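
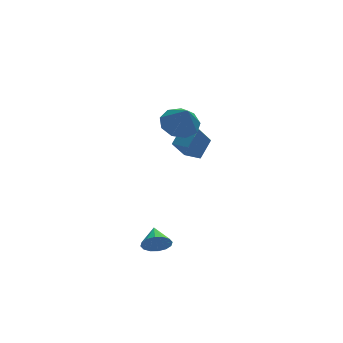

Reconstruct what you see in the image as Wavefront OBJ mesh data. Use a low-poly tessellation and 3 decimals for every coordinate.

v -0.163 -2.954 -2.476
v 0.072 -3.239 -1.857
v -0.077 -1.946 -2.044
v 0.38 -3.179 -2.059
v 0.542 -3.058 -2.372
v 0.515 -2.91 -2.713
v 0.307 -2.774 -2.99
v -0.027 -2.686 -3.13
v -0.398 -2.67 -3.094
v -0.705 -2.73 -2.893
v -0.868 -2.85 -2.579
v -0.841 -2.998 -2.238
v -0.633 -3.134 -1.961
v -0.299 -3.222 -1.821
v 1.614 0.39 3.265
v 2.566 0.4 3.138
v 1.786 -0.45 4.495
v 2.384 0.909 3.511
v 1.841 1.175 3.769
v 1.193 1.074 3.791
v 0.741 0.653 3.566
v 0.698 0.109 3.201
v 1.084 -0.303 2.865
v 1.717 -0.391 2.717
v 2.303 -0.114 2.825
v 2.247 2.331 -0.025
v 1.531 1.765 1.126
v 2.904 3.032 0.727
v 2.187 2.466 1.879
v 2.873 1.674 0.041
v 2.156 1.108 1.193
v 3.529 2.375 0.794
v 2.813 1.809 1.945
f 2 1 4
f 2 4 3
f 4 1 5
f 4 5 3
f 5 1 6
f 5 6 3
f 6 1 7
f 6 7 3
f 7 1 8
f 7 8 3
f 8 1 9
f 8 9 3
f 9 1 10
f 9 10 3
f 10 1 11
f 10 11 3
f 11 1 12
f 11 12 3
f 12 1 13
f 12 13 3
f 13 1 14
f 13 14 3
f 14 1 2
f 14 2 3
f 16 15 18
f 16 18 17
f 18 15 19
f 18 19 17
f 19 15 20
f 19 20 17
f 20 15 21
f 20 21 17
f 21 15 22
f 21 22 17
f 22 15 23
f 22 23 17
f 23 15 24
f 23 24 17
f 24 15 25
f 24 25 17
f 25 15 16
f 25 16 17
f 27 29 26
f 30 27 26
f 26 29 28
f 28 30 26
f 27 33 29
f 31 27 30
f 31 33 27
f 29 33 28
f 32 30 28
f 28 33 32
f 32 31 30
f 33 31 32



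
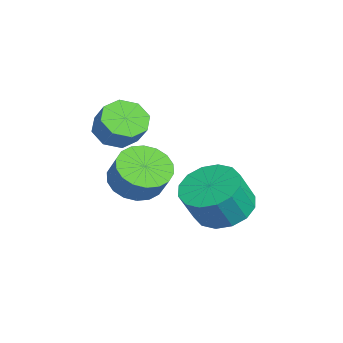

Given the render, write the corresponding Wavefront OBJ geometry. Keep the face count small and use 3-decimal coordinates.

v 0.424 -0.511 -2.641
v 1.178 -0.958 -3.008
v 1.75 -0.716 -2.125
v 0.996 -0.269 -1.759
v 1.226 -0.562 -3.148
v 1.799 -0.32 -2.265
v 1.115 -0.156 -3.188
v 1.688 0.086 -2.305
v 0.867 0.18 -3.119
v 1.44 0.422 -2.236
v 0.532 0.379 -2.956
v 1.105 0.621 -2.073
v 0.175 0.401 -2.731
v 0.748 0.644 -1.848
v -0.133 0.243 -2.488
v 0.44 0.486 -1.605
v -0.33 -0.064 -2.275
v 0.242 0.178 -1.392
v -0.379 -0.46 -2.135
v 0.194 -0.218 -1.252
v -0.268 -0.866 -2.095
v 0.305 -0.624 -1.212
v -0.02 -1.202 -2.164
v 0.553 -0.96 -1.281
v 0.315 -1.401 -2.327
v 0.888 -1.159 -1.444
v 0.672 -1.424 -2.552
v 1.245 -1.181 -1.669
v 0.98 -1.266 -2.795
v 1.553 -1.023 -1.912
v -0.734 -1.004 -0.945
v -0.134 -1.471 -1.277
v 0.495 -1.223 -0.486
v -0.106 -0.756 -0.155
v -0.114 -0.869 -1.48
v 0.514 -0.622 -0.69
v -0.458 -0.347 -1.371
v 0.171 -0.099 -0.58
v -0.964 -0.209 -1.012
v -0.335 0.039 -0.221
v -1.335 -0.537 -0.614
v -0.706 -0.289 0.177
v -1.354 -1.138 -0.41
v -0.726 -0.891 0.38
v -1.011 -1.661 -0.52
v -0.382 -1.413 0.271
v -0.505 -1.799 -0.879
v 0.124 -1.551 -0.088
v -0.085 2.401 -4.385
v 0.949 2.497 -4.681
v 1.359 1.936 -3.432
v 0.325 1.839 -3.135
v 0.826 2.979 -4.424
v 1.237 2.417 -3.175
v 0.46 3.305 -4.157
v 0.87 2.743 -2.908
v -0.053 3.389 -3.951
v 0.357 2.828 -2.701
v -0.574 3.209 -3.861
v -0.164 2.647 -2.611
v -0.965 2.812 -3.911
v -0.554 2.25 -2.662
v -1.119 2.304 -4.088
v -0.709 1.743 -2.839
v -0.997 1.823 -4.345
v -0.586 1.261 -3.096
v -0.63 1.497 -4.612
v -0.22 0.935 -3.363
v -0.117 1.412 -4.819
v 0.293 0.851 -3.569
v 0.404 1.593 -4.909
v 0.814 1.031 -3.659
v 0.794 1.99 -4.858
v 1.205 1.428 -3.609
f 2 1 5
f 2 5 3
f 3 5 6
f 3 6 4
f 5 1 7
f 5 7 6
f 6 7 8
f 6 8 4
f 7 1 9
f 7 9 8
f 8 9 10
f 8 10 4
f 9 1 11
f 9 11 10
f 10 11 12
f 10 12 4
f 11 1 13
f 11 13 12
f 12 13 14
f 12 14 4
f 13 1 15
f 13 15 14
f 14 15 16
f 14 16 4
f 15 1 17
f 15 17 16
f 16 17 18
f 16 18 4
f 17 1 19
f 17 19 18
f 18 19 20
f 18 20 4
f 19 1 21
f 19 21 20
f 20 21 22
f 20 22 4
f 21 1 23
f 21 23 22
f 22 23 24
f 22 24 4
f 23 1 25
f 23 25 24
f 24 25 26
f 24 26 4
f 25 1 27
f 25 27 26
f 26 27 28
f 26 28 4
f 27 1 29
f 27 29 28
f 28 29 30
f 28 30 4
f 29 1 2
f 29 2 30
f 30 2 3
f 30 3 4
f 32 31 35
f 32 35 33
f 33 35 36
f 33 36 34
f 35 31 37
f 35 37 36
f 36 37 38
f 36 38 34
f 37 31 39
f 37 39 38
f 38 39 40
f 38 40 34
f 39 31 41
f 39 41 40
f 40 41 42
f 40 42 34
f 41 31 43
f 41 43 42
f 42 43 44
f 42 44 34
f 43 31 45
f 43 45 44
f 44 45 46
f 44 46 34
f 45 31 47
f 45 47 46
f 46 47 48
f 46 48 34
f 47 31 32
f 47 32 48
f 48 32 33
f 48 33 34
f 50 49 53
f 50 53 51
f 51 53 54
f 51 54 52
f 53 49 55
f 53 55 54
f 54 55 56
f 54 56 52
f 55 49 57
f 55 57 56
f 56 57 58
f 56 58 52
f 57 49 59
f 57 59 58
f 58 59 60
f 58 60 52
f 59 49 61
f 59 61 60
f 60 61 62
f 60 62 52
f 61 49 63
f 61 63 62
f 62 63 64
f 62 64 52
f 63 49 65
f 63 65 64
f 64 65 66
f 64 66 52
f 65 49 67
f 65 67 66
f 66 67 68
f 66 68 52
f 67 49 69
f 67 69 68
f 68 69 70
f 68 70 52
f 69 49 71
f 69 71 70
f 70 71 72
f 70 72 52
f 71 49 73
f 71 73 72
f 72 73 74
f 72 74 52
f 73 49 50
f 73 50 74
f 74 50 51
f 74 51 52



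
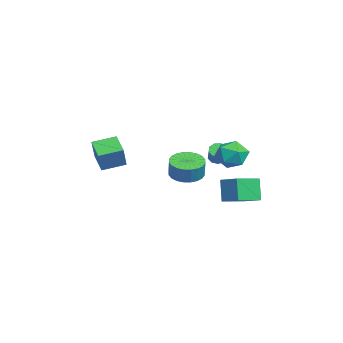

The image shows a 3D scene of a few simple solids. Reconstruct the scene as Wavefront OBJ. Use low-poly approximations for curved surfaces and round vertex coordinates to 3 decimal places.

v -3.098 2.711 0.871
v -2.747 2.731 0.502
v -1.95 2.73 1.26
v -2.302 2.709 1.629
v -2.838 3.054 0.598
v -2.041 3.053 1.356
v -3.051 3.216 0.822
v -2.254 3.215 1.58
v -3.286 3.142 1.068
v -2.489 3.141 1.827
v -3.433 2.866 1.223
v -2.637 2.865 1.981
v -3.424 2.517 1.212
v -2.627 2.516 1.971
v -3.262 2.259 1.042
v -2.466 2.258 1.801
v -3.024 2.212 0.792
v -2.227 2.211 1.55
v -2.82 2.399 0.578
v -2.024 2.398 1.337
v -0.627 -3.552 1.837
v 0.116 -3.698 3.074
v -0.867 -2.318 2.126
v -0.124 -2.464 3.363
v 0.404 -3.216 1.257
v 1.147 -3.362 2.494
v 0.164 -1.982 1.546
v 0.907 -2.128 2.783
v -0.146 1.002 0.791
v 0.692 0.815 0.492
v 1.045 0.83 1.47
v 0.206 1.018 1.769
v 0.694 1.17 0.485
v 1.047 1.185 1.464
v 0.568 1.499 0.525
v 0.921 1.515 1.504
v 0.333 1.753 0.606
v 0.686 1.769 1.584
v 0.026 1.892 0.714
v 0.378 1.908 1.693
v -0.308 1.896 0.835
v 0.044 1.912 1.813
v -0.618 1.764 0.948
v -0.265 1.78 1.927
v -0.855 1.516 1.038
v -0.503 1.532 2.016
v -0.985 1.19 1.09
v -0.632 1.205 2.068
v -0.987 0.835 1.096
v -0.634 0.85 2.075
v -0.861 0.505 1.056
v -0.508 0.521 2.035
v -0.626 0.251 0.976
v -0.273 0.267 1.954
v -0.318 0.112 0.867
v 0.034 0.128 1.846
v 0.016 0.108 0.747
v 0.368 0.124 1.725
v 0.325 0.24 0.633
v 0.678 0.256 1.612
v 0.563 0.488 0.544
v 0.915 0.504 1.522
v 1.073 4.036 2.658
v 1.595 3.642 1.974
v 0.425 2.678 2.946
v 0.947 2.284 2.262
v 1.361 2.586 3.058
v 1.76 3.425 2.88
v 0.26 2.895 2.04
v 0.659 3.734 1.862
v 1.092 2.937 1.592
v 1.773 2.746 2.221
v 0.247 3.574 2.699
v 0.928 3.383 3.328
v 0.247 2.739 -1.014
v -0.303 2.695 0.262
v -0.679 3.943 -1.371
v -1.228 3.899 -0.095
v 1.088 3.501 -0.625
v 0.539 3.457 0.651
v 0.163 4.705 -0.982
v -0.387 4.661 0.294
f 2 1 5
f 2 5 3
f 3 5 6
f 3 6 4
f 5 1 7
f 5 7 6
f 6 7 8
f 6 8 4
f 7 1 9
f 7 9 8
f 8 9 10
f 8 10 4
f 9 1 11
f 9 11 10
f 10 11 12
f 10 12 4
f 11 1 13
f 11 13 12
f 12 13 14
f 12 14 4
f 13 1 15
f 13 15 14
f 14 15 16
f 14 16 4
f 15 1 17
f 15 17 16
f 16 17 18
f 16 18 4
f 17 1 19
f 17 19 18
f 18 19 20
f 18 20 4
f 19 1 2
f 19 2 20
f 20 2 3
f 20 3 4
f 22 24 21
f 25 22 21
f 21 24 23
f 23 25 21
f 22 28 24
f 26 22 25
f 26 28 22
f 24 28 23
f 27 25 23
f 23 28 27
f 27 26 25
f 28 26 27
f 30 29 33
f 30 33 31
f 31 33 34
f 31 34 32
f 33 29 35
f 33 35 34
f 34 35 36
f 34 36 32
f 35 29 37
f 35 37 36
f 36 37 38
f 36 38 32
f 37 29 39
f 37 39 38
f 38 39 40
f 38 40 32
f 39 29 41
f 39 41 40
f 40 41 42
f 40 42 32
f 41 29 43
f 41 43 42
f 42 43 44
f 42 44 32
f 43 29 45
f 43 45 44
f 44 45 46
f 44 46 32
f 45 29 47
f 45 47 46
f 46 47 48
f 46 48 32
f 47 29 49
f 47 49 48
f 48 49 50
f 48 50 32
f 49 29 51
f 49 51 50
f 50 51 52
f 50 52 32
f 51 29 53
f 51 53 52
f 52 53 54
f 52 54 32
f 53 29 55
f 53 55 54
f 54 55 56
f 54 56 32
f 55 29 57
f 55 57 56
f 56 57 58
f 56 58 32
f 57 29 59
f 57 59 58
f 58 59 60
f 58 60 32
f 59 29 61
f 59 61 60
f 60 61 62
f 60 62 32
f 61 29 30
f 61 30 62
f 62 30 31
f 62 31 32
f 63 74 68
f 63 68 64
f 63 64 70
f 63 70 73
f 63 73 74
f 64 68 72
f 68 74 67
f 74 73 65
f 73 70 69
f 70 64 71
f 66 72 67
f 66 67 65
f 66 65 69
f 66 69 71
f 66 71 72
f 67 72 68
f 65 67 74
f 69 65 73
f 71 69 70
f 72 71 64
f 76 78 75
f 79 76 75
f 75 78 77
f 77 79 75
f 76 82 78
f 80 76 79
f 80 82 76
f 78 82 77
f 81 79 77
f 77 82 81
f 81 80 79
f 82 80 81



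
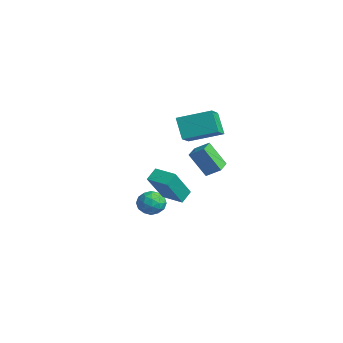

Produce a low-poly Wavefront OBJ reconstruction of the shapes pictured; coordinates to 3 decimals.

v 1.83 -2.162 2.345
v 2.358 -1.603 2.85
v 1.091 -1.473 2.356
v 1.62 -0.915 2.861
v 2.42 -1.505 0.999
v 2.949 -0.947 1.504
v 1.682 -0.817 1.01
v 2.21 -0.258 1.515
v -2.642 -1.74 -2.612
v -1.833 -1.613 -2.749
v -2.447 -3.067 -2.691
v -1.638 -2.94 -2.828
v -1.964 -2.773 -2.083
v -2.085 -1.952 -2.034
v -2.195 -2.728 -3.406
v -2.316 -1.907 -3.357
v -1.557 -2.223 -3.24
v -1.414 -2.251 -2.422
v -2.866 -2.429 -3.018
v -2.723 -2.457 -2.2
v -2.255 -1.56 -2.673
v -2.025 -3.12 -2.767
v -2.217 -3.022 -2.329
v -1.741 -2.947 -2.409
v -2.403 -1.759 -2.253
v -1.927 -1.685 -2.334
v -2.004 -2.367 -1.942
v -2.353 -2.995 -3.106
v -1.877 -2.921 -3.187
v -2.539 -1.733 -3.031
v -2.063 -1.658 -3.111
v -2.276 -2.313 -3.498
v -1.617 -1.844 -3.043
v -1.502 -2.624 -3.089
v -1.83 -2.499 -3.429
v -1.901 -2.017 -3.4
v -1.533 -1.86 -2.562
v -1.418 -2.64 -2.609
v -1.61 -2.542 -2.171
v -1.681 -2.06 -2.142
v -1.37 -2.219 -2.851
v -2.862 -2.04 -2.831
v -2.747 -2.82 -2.878
v -2.599 -2.62 -3.298
v -2.67 -2.138 -3.269
v -2.778 -2.056 -2.351
v -2.663 -2.836 -2.397
v -2.379 -2.663 -2.04
v -2.45 -2.181 -2.011
v -2.91 -2.461 -2.589
v 0.526 -2.963 -0.972
v 1.135 -4.11 0.766
v 0.243 -2.361 -0.476
v 0.852 -3.507 1.262
v 1.648 -2.413 -1.002
v 2.257 -3.559 0.736
v 1.365 -1.81 -0.506
v 1.974 -2.957 1.232
v 1.247 -2.234 3.215
v 0.46 -2.197 4.372
v 0.281 -1.398 2.531
v -0.507 -1.361 3.688
v 2.167 -0.699 3.792
v 1.379 -0.662 4.949
v 1.2 0.137 3.108
v 0.413 0.174 4.265
f 2 4 1
f 5 2 1
f 1 4 3
f 3 5 1
f 2 8 4
f 6 2 5
f 6 8 2
f 4 8 3
f 7 5 3
f 3 8 7
f 7 6 5
f 8 6 7
f 9 46 25
f 46 20 49
f 25 49 14
f 46 49 25
f 9 25 21
f 25 14 26
f 21 26 10
f 25 26 21
f 9 21 30
f 21 10 31
f 30 31 16
f 21 31 30
f 9 30 42
f 30 16 45
f 42 45 19
f 30 45 42
f 9 42 46
f 42 19 50
f 46 50 20
f 42 50 46
f 10 26 37
f 26 14 40
f 37 40 18
f 26 40 37
f 14 49 27
f 49 20 48
f 27 48 13
f 49 48 27
f 20 50 47
f 50 19 43
f 47 43 11
f 50 43 47
f 19 45 44
f 45 16 32
f 44 32 15
f 45 32 44
f 16 31 36
f 31 10 33
f 36 33 17
f 31 33 36
f 12 38 24
f 38 18 39
f 24 39 13
f 38 39 24
f 12 24 22
f 24 13 23
f 22 23 11
f 24 23 22
f 12 22 29
f 22 11 28
f 29 28 15
f 22 28 29
f 12 29 34
f 29 15 35
f 34 35 17
f 29 35 34
f 12 34 38
f 34 17 41
f 38 41 18
f 34 41 38
f 13 39 27
f 39 18 40
f 27 40 14
f 39 40 27
f 11 23 47
f 23 13 48
f 47 48 20
f 23 48 47
f 15 28 44
f 28 11 43
f 44 43 19
f 28 43 44
f 17 35 36
f 35 15 32
f 36 32 16
f 35 32 36
f 18 41 37
f 41 17 33
f 37 33 10
f 41 33 37
f 52 54 51
f 55 52 51
f 51 54 53
f 53 55 51
f 52 58 54
f 56 52 55
f 56 58 52
f 54 58 53
f 57 55 53
f 53 58 57
f 57 56 55
f 58 56 57
f 60 62 59
f 63 60 59
f 59 62 61
f 61 63 59
f 60 66 62
f 64 60 63
f 64 66 60
f 62 66 61
f 65 63 61
f 61 66 65
f 65 64 63
f 66 64 65



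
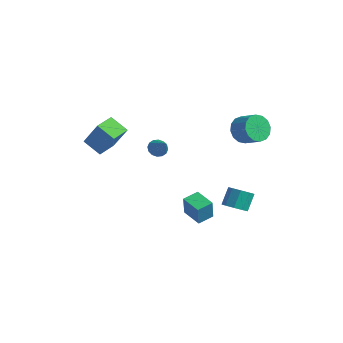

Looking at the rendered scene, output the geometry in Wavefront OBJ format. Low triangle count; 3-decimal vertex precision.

v -0.679 0.511 -4.069
v -0.473 0.216 -2.654
v -0.517 1.551 -3.876
v -0.312 1.256 -2.461
v 0.672 0.344 -4.299
v 0.877 0.049 -2.884
v 0.833 1.384 -4.106
v 1.039 1.089 -2.691
v 1.258 3.362 2.632
v 1.71 3.066 1.826
v 2.855 3.083 2.463
v 2.402 3.378 3.268
v 1.716 3.568 1.802
v 2.861 3.585 2.439
v 1.599 4.014 2
v 2.744 4.031 2.637
v 1.391 4.285 2.368
v 2.535 4.302 3.005
v 1.147 4.309 2.806
v 2.291 4.326 3.443
v 0.932 4.079 3.197
v 2.077 4.096 3.834
v 0.805 3.657 3.437
v 1.95 3.674 4.074
v 0.799 3.155 3.461
v 1.944 3.172 4.098
v 0.916 2.709 3.263
v 2.061 2.726 3.9
v 1.125 2.438 2.895
v 2.269 2.455 3.532
v 1.369 2.414 2.457
v 2.513 2.431 3.094
v 1.583 2.644 2.066
v 2.728 2.661 2.703
v -4.082 1.689 -0.567
v -3.777 1.327 -1.012
v -2.998 1.331 0.467
v -3.645 1.635 -1.044
v -3.629 1.957 -0.949
v -3.735 2.207 -0.751
v -3.934 2.319 -0.503
v -4.173 2.262 -0.273
v -4.387 2.051 -0.121
v -4.519 1.744 -0.089
v -4.535 1.422 -0.185
v -4.429 1.171 -0.383
v -4.23 1.06 -0.63
v -3.991 1.117 -0.861
v 0.788 3.274 -4.306
v 1.557 3.132 -4.059
v 1.361 3.904 -3.007
v 0.592 4.046 -3.254
v 1.542 3.583 -4.393
v 1.347 4.355 -3.34
v 1.175 3.889 -4.686
v 0.98 4.661 -3.633
v 0.627 3.908 -4.801
v 0.431 4.68 -3.748
v 0.153 3.63 -4.685
v -0.042 4.402 -3.632
v -0.023 3.186 -4.392
v -0.218 3.957 -3.339
v 0.18 2.782 -4.059
v -0.016 3.554 -3.006
v 0.667 2.609 -3.842
v 0.472 3.381 -2.789
v 1.211 2.747 -3.842
v 1.015 3.519 -2.789
v -2.431 -4.474 2.41
v -3.518 -4.705 3.104
v -2.656 -3.216 2.477
v -3.744 -3.447 3.17
v -1.356 -4.373 4.13
v -2.444 -4.604 4.823
v -1.582 -3.115 4.196
v -2.669 -3.346 4.89
f 2 4 1
f 5 2 1
f 1 4 3
f 3 5 1
f 2 8 4
f 6 2 5
f 6 8 2
f 4 8 3
f 7 5 3
f 3 8 7
f 7 6 5
f 8 6 7
f 10 9 13
f 10 13 11
f 11 13 14
f 11 14 12
f 13 9 15
f 13 15 14
f 14 15 16
f 14 16 12
f 15 9 17
f 15 17 16
f 16 17 18
f 16 18 12
f 17 9 19
f 17 19 18
f 18 19 20
f 18 20 12
f 19 9 21
f 19 21 20
f 20 21 22
f 20 22 12
f 21 9 23
f 21 23 22
f 22 23 24
f 22 24 12
f 23 9 25
f 23 25 24
f 24 25 26
f 24 26 12
f 25 9 27
f 25 27 26
f 26 27 28
f 26 28 12
f 27 9 29
f 27 29 28
f 28 29 30
f 28 30 12
f 29 9 31
f 29 31 30
f 30 31 32
f 30 32 12
f 31 9 33
f 31 33 32
f 32 33 34
f 32 34 12
f 33 9 10
f 33 10 34
f 34 10 11
f 34 11 12
f 36 35 38
f 36 38 37
f 38 35 39
f 38 39 37
f 39 35 40
f 39 40 37
f 40 35 41
f 40 41 37
f 41 35 42
f 41 42 37
f 42 35 43
f 42 43 37
f 43 35 44
f 43 44 37
f 44 35 45
f 44 45 37
f 45 35 46
f 45 46 37
f 46 35 47
f 46 47 37
f 47 35 48
f 47 48 37
f 48 35 36
f 48 36 37
f 50 49 53
f 50 53 51
f 51 53 54
f 51 54 52
f 53 49 55
f 53 55 54
f 54 55 56
f 54 56 52
f 55 49 57
f 55 57 56
f 56 57 58
f 56 58 52
f 57 49 59
f 57 59 58
f 58 59 60
f 58 60 52
f 59 49 61
f 59 61 60
f 60 61 62
f 60 62 52
f 61 49 63
f 61 63 62
f 62 63 64
f 62 64 52
f 63 49 65
f 63 65 64
f 64 65 66
f 64 66 52
f 65 49 67
f 65 67 66
f 66 67 68
f 66 68 52
f 67 49 50
f 67 50 68
f 68 50 51
f 68 51 52
f 70 72 69
f 73 70 69
f 69 72 71
f 71 73 69
f 70 76 72
f 74 70 73
f 74 76 70
f 72 76 71
f 75 73 71
f 71 76 75
f 75 74 73
f 76 74 75



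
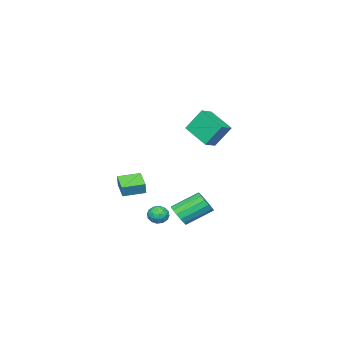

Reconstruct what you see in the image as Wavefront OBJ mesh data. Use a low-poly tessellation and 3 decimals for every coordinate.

v 4 2.789 -2.735
v 4.525 3.323 -2.691
v 3.405 4.345 -1.741
v 2.88 3.811 -1.785
v 4.326 3.404 -3.014
v 3.205 4.427 -2.064
v 4.039 3.321 -3.262
v 2.919 4.344 -2.312
v 3.742 3.095 -3.369
v 2.622 4.118 -2.419
v 3.514 2.787 -3.306
v 2.394 3.81 -2.356
v 3.417 2.479 -3.09
v 2.296 3.502 -2.14
v 3.475 2.255 -2.779
v 2.355 3.277 -1.829
v 3.675 2.173 -2.456
v 2.554 3.196 -1.506
v 3.961 2.256 -2.208
v 2.841 3.279 -1.258
v 4.258 2.482 -2.101
v 3.138 3.505 -1.151
v 4.486 2.79 -2.164
v 3.366 3.813 -1.214
v 4.584 3.098 -2.38
v 3.463 4.121 -1.43
v -1.542 -4.088 -3.564
v -1.289 -3.939 -2.767
v -0.754 -3.12 -3.994
v -0.501 -2.972 -3.196
v -0.499 -5.008 -3.724
v -0.246 -4.86 -2.926
v 0.289 -4.041 -4.153
v 0.542 -3.892 -3.356
v 2.275 0.642 -3.576
v 2.657 1.038 -3.945
v 3.143 0.102 -3.255
v 3.525 0.498 -3.624
v 3.223 0.738 -3.086
v 2.686 1.071 -3.284
v 3.114 0.069 -3.916
v 2.577 0.402 -4.114
v 3.175 0.683 -4.155
v 3.243 1.097 -3.642
v 2.557 0.043 -3.558
v 2.625 0.457 -3.045
v 2.389 0.887 -3.789
v 3.411 0.253 -3.411
v 3.233 0.394 -3.095
v 3.457 0.627 -3.312
v 2.407 0.907 -3.4
v 2.631 1.139 -3.617
v 2.964 0.963 -3.112
v 3.169 0.001 -3.583
v 3.393 0.233 -3.8
v 2.343 0.513 -3.888
v 2.567 0.746 -4.105
v 2.836 0.177 -4.088
v 2.919 0.911 -4.129
v 3.43 0.594 -3.94
v 3.188 0.342 -4.112
v 2.872 0.538 -4.229
v 2.958 1.155 -3.828
v 3.469 0.838 -3.639
v 3.291 0.978 -3.322
v 2.976 1.174 -3.439
v 3.263 0.946 -3.951
v 2.331 0.302 -3.561
v 2.842 -0.015 -3.372
v 2.824 -0.034 -3.761
v 2.509 0.162 -3.878
v 2.37 0.546 -3.26
v 2.881 0.229 -3.071
v 2.928 0.602 -2.971
v 2.612 0.798 -3.088
v 2.537 0.194 -3.249
v -3.959 0.626 1.067
v -4.335 -1.083 1.905
v -3.059 0.59 1.399
v -3.435 -1.118 2.237
v -3.465 -0.182 -0.357
v -3.841 -1.89 0.481
v -2.565 -0.217 -0.025
v -2.941 -1.926 0.813
f 2 1 5
f 2 5 3
f 3 5 6
f 3 6 4
f 5 1 7
f 5 7 6
f 6 7 8
f 6 8 4
f 7 1 9
f 7 9 8
f 8 9 10
f 8 10 4
f 9 1 11
f 9 11 10
f 10 11 12
f 10 12 4
f 11 1 13
f 11 13 12
f 12 13 14
f 12 14 4
f 13 1 15
f 13 15 14
f 14 15 16
f 14 16 4
f 15 1 17
f 15 17 16
f 16 17 18
f 16 18 4
f 17 1 19
f 17 19 18
f 18 19 20
f 18 20 4
f 19 1 21
f 19 21 20
f 20 21 22
f 20 22 4
f 21 1 23
f 21 23 22
f 22 23 24
f 22 24 4
f 23 1 25
f 23 25 24
f 24 25 26
f 24 26 4
f 25 1 2
f 25 2 26
f 26 2 3
f 26 3 4
f 28 30 27
f 31 28 27
f 27 30 29
f 29 31 27
f 28 34 30
f 32 28 31
f 32 34 28
f 30 34 29
f 33 31 29
f 29 34 33
f 33 32 31
f 34 32 33
f 35 72 51
f 72 46 75
f 51 75 40
f 72 75 51
f 35 51 47
f 51 40 52
f 47 52 36
f 51 52 47
f 35 47 56
f 47 36 57
f 56 57 42
f 47 57 56
f 35 56 68
f 56 42 71
f 68 71 45
f 56 71 68
f 35 68 72
f 68 45 76
f 72 76 46
f 68 76 72
f 36 52 63
f 52 40 66
f 63 66 44
f 52 66 63
f 40 75 53
f 75 46 74
f 53 74 39
f 75 74 53
f 46 76 73
f 76 45 69
f 73 69 37
f 76 69 73
f 45 71 70
f 71 42 58
f 70 58 41
f 71 58 70
f 42 57 62
f 57 36 59
f 62 59 43
f 57 59 62
f 38 64 50
f 64 44 65
f 50 65 39
f 64 65 50
f 38 50 48
f 50 39 49
f 48 49 37
f 50 49 48
f 38 48 55
f 48 37 54
f 55 54 41
f 48 54 55
f 38 55 60
f 55 41 61
f 60 61 43
f 55 61 60
f 38 60 64
f 60 43 67
f 64 67 44
f 60 67 64
f 39 65 53
f 65 44 66
f 53 66 40
f 65 66 53
f 37 49 73
f 49 39 74
f 73 74 46
f 49 74 73
f 41 54 70
f 54 37 69
f 70 69 45
f 54 69 70
f 43 61 62
f 61 41 58
f 62 58 42
f 61 58 62
f 44 67 63
f 67 43 59
f 63 59 36
f 67 59 63
f 78 80 77
f 81 78 77
f 77 80 79
f 79 81 77
f 78 84 80
f 82 78 81
f 82 84 78
f 80 84 79
f 83 81 79
f 79 84 83
f 83 82 81
f 84 82 83



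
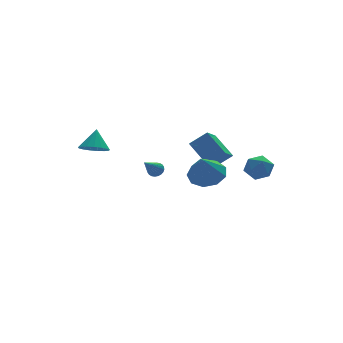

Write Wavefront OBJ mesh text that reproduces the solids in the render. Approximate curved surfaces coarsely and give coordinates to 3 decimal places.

v 0.145 -2.844 2.817
v 0.928 -2.388 3.329
v -0.465 -3.416 4.263
v 0.378 -1.939 3.274
v -0.28 -1.914 3.006
v -0.739 -2.324 2.649
v -0.785 -2.977 2.372
v -0.395 -3.568 2.302
v 0.248 -3.82 2.474
v 0.843 -3.615 2.807
v 1.111 -3.05 3.144
v 2.206 1.608 1.001
v 1.814 3.015 1.983
v 3.046 2.352 0.269
v 2.653 3.759 1.251
v 3.147 1.321 1.789
v 2.754 2.728 2.771
v 3.986 2.065 1.057
v 3.594 3.472 2.039
v 0.166 3.735 -0.003
v 0.472 3.875 0.366
v -0.806 3.045 1.063
v 0.352 4.029 0.356
v 0.204 4.137 0.291
v 0.05 4.185 0.182
v -0.087 4.164 0.044
v -0.185 4.078 -0.101
v -0.229 3.94 -0.231
v -0.214 3.77 -0.327
v -0.14 3.596 -0.373
v -0.02 3.442 -0.363
v 0.128 3.333 -0.298
v 0.282 3.286 -0.189
v 0.419 3.306 -0.051
v 0.517 3.393 0.094
v 0.561 3.531 0.225
v 0.546 3.7 0.32
v -3.791 2.709 2.857
v -3.067 2.284 2.827
v -3.369 3.351 3.943
v -2.996 2.612 2.605
v -3.106 2.962 2.441
v -3.374 3.254 2.373
v -3.737 3.421 2.415
v -4.113 3.425 2.559
v -4.414 3.265 2.771
v -4.574 2.978 3.002
v -4.553 2.629 3.201
v -4.359 2.298 3.321
v -4.034 2.062 3.334
v -3.654 1.973 3.239
v -3.305 2.054 3.056
v 2.712 -1.801 1.998
v 3.428 -1.684 1.532
v 3.432 -2.576 2.908
v 4.148 -2.459 2.442
v 3.8 -1.797 2.872
v 3.355 -1.318 2.309
v 3.505 -2.942 2.131
v 3.06 -2.463 1.568
v 3.918 -2.389 1.614
v 4.1 -1.682 2.072
v 2.76 -2.578 2.368
v 2.942 -1.871 2.826
f 2 1 4
f 2 4 3
f 4 1 5
f 4 5 3
f 5 1 6
f 5 6 3
f 6 1 7
f 6 7 3
f 7 1 8
f 7 8 3
f 8 1 9
f 8 9 3
f 9 1 10
f 9 10 3
f 10 1 11
f 10 11 3
f 11 1 2
f 11 2 3
f 13 15 12
f 16 13 12
f 12 15 14
f 14 16 12
f 13 19 15
f 17 13 16
f 17 19 13
f 15 19 14
f 18 16 14
f 14 19 18
f 18 17 16
f 19 17 18
f 21 20 23
f 21 23 22
f 23 20 24
f 23 24 22
f 24 20 25
f 24 25 22
f 25 20 26
f 25 26 22
f 26 20 27
f 26 27 22
f 27 20 28
f 27 28 22
f 28 20 29
f 28 29 22
f 29 20 30
f 29 30 22
f 30 20 31
f 30 31 22
f 31 20 32
f 31 32 22
f 32 20 33
f 32 33 22
f 33 20 34
f 33 34 22
f 34 20 35
f 34 35 22
f 35 20 36
f 35 36 22
f 36 20 37
f 36 37 22
f 37 20 21
f 37 21 22
f 39 38 41
f 39 41 40
f 41 38 42
f 41 42 40
f 42 38 43
f 42 43 40
f 43 38 44
f 43 44 40
f 44 38 45
f 44 45 40
f 45 38 46
f 45 46 40
f 46 38 47
f 46 47 40
f 47 38 48
f 47 48 40
f 48 38 49
f 48 49 40
f 49 38 50
f 49 50 40
f 50 38 51
f 50 51 40
f 51 38 52
f 51 52 40
f 52 38 39
f 52 39 40
f 53 64 58
f 53 58 54
f 53 54 60
f 53 60 63
f 53 63 64
f 54 58 62
f 58 64 57
f 64 63 55
f 63 60 59
f 60 54 61
f 56 62 57
f 56 57 55
f 56 55 59
f 56 59 61
f 56 61 62
f 57 62 58
f 55 57 64
f 59 55 63
f 61 59 60
f 62 61 54



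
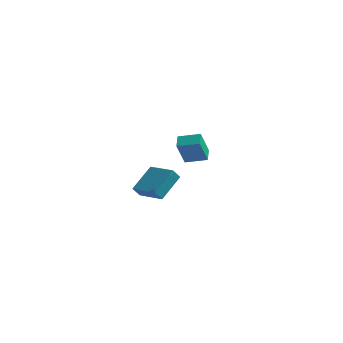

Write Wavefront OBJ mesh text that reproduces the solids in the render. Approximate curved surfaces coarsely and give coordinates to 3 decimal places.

v -1.481 3.659 -3.898
v -1.712 2.834 -2.168
v -1.778 4.601 -3.488
v -2.009 3.776 -1.758
v -0.051 3.964 -3.562
v -0.282 3.139 -1.832
v -0.348 4.906 -3.152
v -0.579 4.081 -1.422
v -1.509 -4.56 -2.619
v -1.039 -2.93 -1.416
v -1.224 -4.152 -3.283
v -0.753 -2.522 -2.08
v 0.213 -5.278 -2.32
v 0.684 -3.648 -1.117
v 0.499 -4.87 -2.984
v 0.969 -3.24 -1.781
f 2 4 1
f 5 2 1
f 1 4 3
f 3 5 1
f 2 8 4
f 6 2 5
f 6 8 2
f 4 8 3
f 7 5 3
f 3 8 7
f 7 6 5
f 8 6 7
f 10 12 9
f 13 10 9
f 9 12 11
f 11 13 9
f 10 16 12
f 14 10 13
f 14 16 10
f 12 16 11
f 15 13 11
f 11 16 15
f 15 14 13
f 16 14 15



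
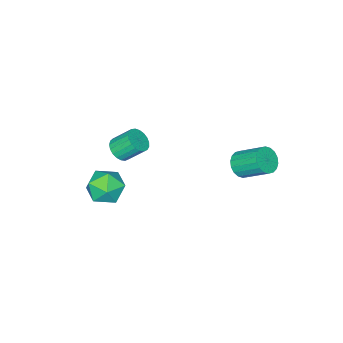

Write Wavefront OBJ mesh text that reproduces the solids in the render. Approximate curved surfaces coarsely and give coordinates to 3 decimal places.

v 2.034 0.399 0.302
v 2.295 0.845 1.132
v 3.165 -0.685 0.528
v 3.426 -0.239 1.358
v 2.568 -0.705 1.302
v 1.869 -0.035 1.163
v 3.591 0.195 0.497
v 2.892 0.865 0.358
v 3.258 0.719 1.253
v 2.626 0.163 1.75
v 2.834 -0.003 -0.09
v 2.202 -0.559 0.407
v -2.675 3.049 0.596
v -2.024 3.019 0.852
v -2.335 4.221 1.781
v -2.985 4.251 1.524
v -1.994 3.214 0.61
v -2.305 4.415 1.539
v -2.1 3.376 0.366
v -2.41 4.577 1.295
v -2.319 3.473 0.167
v -2.629 4.674 1.096
v -2.608 3.486 0.053
v -2.919 4.688 0.982
v -2.911 3.413 0.046
v -3.222 4.614 0.975
v -3.167 3.268 0.148
v -3.478 4.469 1.077
v -3.325 3.079 0.339
v -3.636 4.281 1.268
v -3.355 2.885 0.581
v -3.666 4.086 1.51
v -3.25 2.723 0.825
v -3.56 3.924 1.754
v -3.031 2.626 1.024
v -3.341 3.827 1.953
v -2.741 2.612 1.138
v -3.052 3.814 2.067
v -2.438 2.686 1.145
v -2.749 3.887 2.074
v -2.182 2.831 1.043
v -2.493 4.032 1.972
v 0.834 -0.963 1.422
v 1.235 -0.494 1.251
v 0.767 0.211 2.088
v 0.366 -0.257 2.258
v 1.025 -0.447 1.094
v 0.557 0.258 1.931
v 0.782 -0.489 0.994
v 0.314 0.216 1.831
v 0.548 -0.613 0.968
v 0.08 0.092 1.805
v 0.364 -0.798 1.02
v -0.104 -0.093 1.857
v 0.26 -1.011 1.142
v -0.207 -0.306 1.978
v 0.256 -1.215 1.312
v -0.211 -0.51 2.149
v 0.352 -1.376 1.501
v -0.116 -0.671 2.338
v 0.531 -1.466 1.676
v 0.063 -0.761 2.513
v 0.763 -1.468 1.808
v 0.295 -0.763 2.644
v 1.006 -1.383 1.872
v 0.539 -0.678 2.709
v 1.22 -1.225 1.859
v 0.753 -0.52 2.696
v 1.367 -1.022 1.77
v 0.9 -0.317 2.607
v 1.422 -0.809 1.621
v 0.955 -0.104 2.458
v 1.375 -0.622 1.437
v 0.908 0.083 2.274
f 1 12 6
f 1 6 2
f 1 2 8
f 1 8 11
f 1 11 12
f 2 6 10
f 6 12 5
f 12 11 3
f 11 8 7
f 8 2 9
f 4 10 5
f 4 5 3
f 4 3 7
f 4 7 9
f 4 9 10
f 5 10 6
f 3 5 12
f 7 3 11
f 9 7 8
f 10 9 2
f 14 13 17
f 14 17 15
f 15 17 18
f 15 18 16
f 17 13 19
f 17 19 18
f 18 19 20
f 18 20 16
f 19 13 21
f 19 21 20
f 20 21 22
f 20 22 16
f 21 13 23
f 21 23 22
f 22 23 24
f 22 24 16
f 23 13 25
f 23 25 24
f 24 25 26
f 24 26 16
f 25 13 27
f 25 27 26
f 26 27 28
f 26 28 16
f 27 13 29
f 27 29 28
f 28 29 30
f 28 30 16
f 29 13 31
f 29 31 30
f 30 31 32
f 30 32 16
f 31 13 33
f 31 33 32
f 32 33 34
f 32 34 16
f 33 13 35
f 33 35 34
f 34 35 36
f 34 36 16
f 35 13 37
f 35 37 36
f 36 37 38
f 36 38 16
f 37 13 39
f 37 39 38
f 38 39 40
f 38 40 16
f 39 13 41
f 39 41 40
f 40 41 42
f 40 42 16
f 41 13 14
f 41 14 42
f 42 14 15
f 42 15 16
f 44 43 47
f 44 47 45
f 45 47 48
f 45 48 46
f 47 43 49
f 47 49 48
f 48 49 50
f 48 50 46
f 49 43 51
f 49 51 50
f 50 51 52
f 50 52 46
f 51 43 53
f 51 53 52
f 52 53 54
f 52 54 46
f 53 43 55
f 53 55 54
f 54 55 56
f 54 56 46
f 55 43 57
f 55 57 56
f 56 57 58
f 56 58 46
f 57 43 59
f 57 59 58
f 58 59 60
f 58 60 46
f 59 43 61
f 59 61 60
f 60 61 62
f 60 62 46
f 61 43 63
f 61 63 62
f 62 63 64
f 62 64 46
f 63 43 65
f 63 65 64
f 64 65 66
f 64 66 46
f 65 43 67
f 65 67 66
f 66 67 68
f 66 68 46
f 67 43 69
f 67 69 68
f 68 69 70
f 68 70 46
f 69 43 71
f 69 71 70
f 70 71 72
f 70 72 46
f 71 43 73
f 71 73 72
f 72 73 74
f 72 74 46
f 73 43 44
f 73 44 74
f 74 44 45
f 74 45 46



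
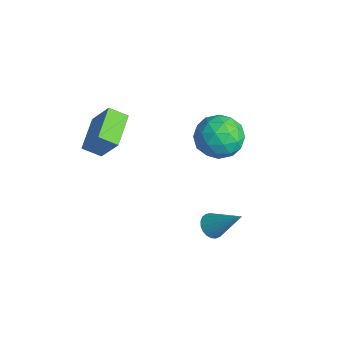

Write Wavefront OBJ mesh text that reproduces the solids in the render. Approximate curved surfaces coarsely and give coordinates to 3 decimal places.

v 3.372 0.029 -0.943
v 3.649 0.429 -1.404
v 4.508 0.911 0.503
v 3.429 0.579 -1.323
v 3.199 0.634 -1.175
v 2.999 0.584 -0.988
v 2.863 0.439 -0.793
v 2.815 0.222 -0.624
v 2.864 -0.027 -0.51
v 3 -0.267 -0.471
v 3.201 -0.456 -0.514
v 3.431 -0.56 -0.631
v 3.651 -0.563 -0.802
v 3.822 -0.463 -0.997
v 3.916 -0.279 -1.184
v 3.916 -0.04 -1.328
v 3.821 0.21 -1.406
v -2.577 -2.203 1.936
v -3.02 -2.974 2.455
v -1.693 -1.735 3.384
v -2.136 -2.507 3.903
v -1.204 -3.313 1.457
v -1.647 -4.085 1.976
v -0.32 -2.846 2.905
v -0.763 -3.617 3.424
v 0.124 2.81 1.296
v 1.225 2.488 1.793
v -0.765 1.272 2.267
v 0.336 0.95 2.764
v -0.225 2.009 3.122
v 0.324 2.96 2.522
v 0.136 0.8 1.538
v 0.685 1.751 0.938
v 1.233 1.245 1.943
v 1.01 1.992 2.922
v -0.55 1.768 1.138
v -0.773 2.515 2.117
v 0.753 2.784 1.459
v -0.293 0.976 2.601
v -0.623 1.599 2.811
v 0.025 1.409 3.103
v 0.223 3.061 1.887
v 0.87 2.872 2.18
v 0.018 2.59 2.961
v -0.41 0.888 1.88
v 0.237 0.699 2.173
v 0.435 2.351 0.957
v 1.083 2.161 1.249
v 0.442 1.17 1.099
v 1.405 1.864 1.84
v 0.882 0.96 2.411
v 0.764 0.872 1.69
v 1.087 1.431 1.337
v 1.273 2.303 2.415
v 0.751 1.399 2.986
v 0.421 2.022 3.196
v 0.744 2.581 2.843
v 1.278 1.573 2.503
v -0.291 2.361 1.074
v -0.813 1.457 1.645
v -0.284 1.179 1.217
v 0.039 1.738 0.864
v -0.422 2.8 1.649
v -0.945 1.896 2.22
v -0.627 2.329 2.723
v -0.304 2.888 2.37
v -0.818 2.187 1.557
f 2 1 4
f 2 4 3
f 4 1 5
f 4 5 3
f 5 1 6
f 5 6 3
f 6 1 7
f 6 7 3
f 7 1 8
f 7 8 3
f 8 1 9
f 8 9 3
f 9 1 10
f 9 10 3
f 10 1 11
f 10 11 3
f 11 1 12
f 11 12 3
f 12 1 13
f 12 13 3
f 13 1 14
f 13 14 3
f 14 1 15
f 14 15 3
f 15 1 16
f 15 16 3
f 16 1 17
f 16 17 3
f 17 1 2
f 17 2 3
f 19 21 18
f 22 19 18
f 18 21 20
f 20 22 18
f 19 25 21
f 23 19 22
f 23 25 19
f 21 25 20
f 24 22 20
f 20 25 24
f 24 23 22
f 25 23 24
f 26 63 42
f 63 37 66
f 42 66 31
f 63 66 42
f 26 42 38
f 42 31 43
f 38 43 27
f 42 43 38
f 26 38 47
f 38 27 48
f 47 48 33
f 38 48 47
f 26 47 59
f 47 33 62
f 59 62 36
f 47 62 59
f 26 59 63
f 59 36 67
f 63 67 37
f 59 67 63
f 27 43 54
f 43 31 57
f 54 57 35
f 43 57 54
f 31 66 44
f 66 37 65
f 44 65 30
f 66 65 44
f 37 67 64
f 67 36 60
f 64 60 28
f 67 60 64
f 36 62 61
f 62 33 49
f 61 49 32
f 62 49 61
f 33 48 53
f 48 27 50
f 53 50 34
f 48 50 53
f 29 55 41
f 55 35 56
f 41 56 30
f 55 56 41
f 29 41 39
f 41 30 40
f 39 40 28
f 41 40 39
f 29 39 46
f 39 28 45
f 46 45 32
f 39 45 46
f 29 46 51
f 46 32 52
f 51 52 34
f 46 52 51
f 29 51 55
f 51 34 58
f 55 58 35
f 51 58 55
f 30 56 44
f 56 35 57
f 44 57 31
f 56 57 44
f 28 40 64
f 40 30 65
f 64 65 37
f 40 65 64
f 32 45 61
f 45 28 60
f 61 60 36
f 45 60 61
f 34 52 53
f 52 32 49
f 53 49 33
f 52 49 53
f 35 58 54
f 58 34 50
f 54 50 27
f 58 50 54



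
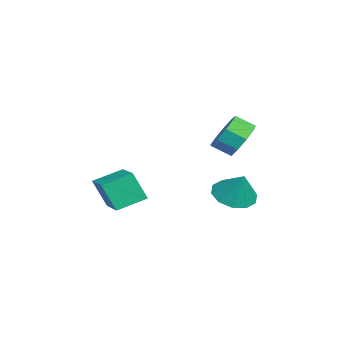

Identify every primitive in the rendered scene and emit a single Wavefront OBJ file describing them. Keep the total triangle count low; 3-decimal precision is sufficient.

v 0.723 2.547 -1.632
v 1.508 1.828 -1.811
v 1.397 2.953 -0.308
v 1.694 2.408 -2.084
v 1.509 3.042 -2.184
v 1.024 3.486 -2.073
v 0.424 3.572 -1.793
v -0.062 3.267 -1.452
v -0.248 2.687 -1.18
v -0.063 2.053 -1.08
v 0.422 1.608 -1.191
v 1.022 1.522 -1.47
v 2.503 -3.023 -1.609
v 2.291 -3.654 -0.221
v 2.088 -1.707 -1.075
v 1.875 -2.338 0.314
v 4.565 -2.582 -1.094
v 4.352 -3.213 0.295
v 4.149 -1.266 -0.559
v 3.937 -1.897 0.829
v 1.715 2.856 1.906
v 2.643 2.955 2.318
v 2.493 2.083 2.865
v 1.565 1.984 2.454
v 2.171 3.284 2.712
v 2.021 2.412 3.26
v 1.486 3.412 2.73
v 1.336 2.541 3.277
v 0.907 3.281 2.362
v 0.758 2.409 2.909
v 0.707 2.95 1.781
v 0.557 2.079 2.328
v 0.978 2.576 1.259
v 0.829 1.704 1.806
v 1.594 2.332 1.039
v 1.444 1.46 1.587
v 2.267 2.333 1.226
v 2.117 1.462 1.773
v 2.681 2.579 1.731
v 2.531 1.708 2.278
f 2 1 4
f 2 4 3
f 4 1 5
f 4 5 3
f 5 1 6
f 5 6 3
f 6 1 7
f 6 7 3
f 7 1 8
f 7 8 3
f 8 1 9
f 8 9 3
f 9 1 10
f 9 10 3
f 10 1 11
f 10 11 3
f 11 1 12
f 11 12 3
f 12 1 2
f 12 2 3
f 14 16 13
f 17 14 13
f 13 16 15
f 15 17 13
f 14 20 16
f 18 14 17
f 18 20 14
f 16 20 15
f 19 17 15
f 15 20 19
f 19 18 17
f 20 18 19
f 22 21 25
f 22 25 23
f 23 25 26
f 23 26 24
f 25 21 27
f 25 27 26
f 26 27 28
f 26 28 24
f 27 21 29
f 27 29 28
f 28 29 30
f 28 30 24
f 29 21 31
f 29 31 30
f 30 31 32
f 30 32 24
f 31 21 33
f 31 33 32
f 32 33 34
f 32 34 24
f 33 21 35
f 33 35 34
f 34 35 36
f 34 36 24
f 35 21 37
f 35 37 36
f 36 37 38
f 36 38 24
f 37 21 39
f 37 39 38
f 38 39 40
f 38 40 24
f 39 21 22
f 39 22 40
f 40 22 23
f 40 23 24



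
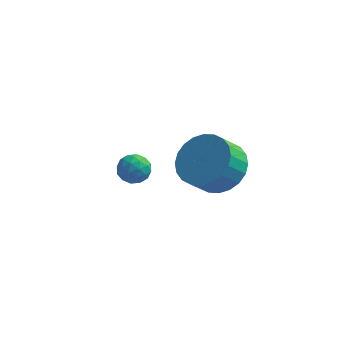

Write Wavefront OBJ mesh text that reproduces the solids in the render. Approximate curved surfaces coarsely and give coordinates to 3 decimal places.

v 2.36 0.171 0.355
v 2.883 0.74 1.08
v 2.464 0.117 1.871
v 1.94 -0.451 1.145
v 2.527 0.949 1.056
v 2.107 0.326 1.846
v 2.145 1.039 0.925
v 1.726 0.416 1.715
v 1.796 0.997 0.707
v 1.377 0.375 1.497
v 1.533 0.83 0.435
v 1.114 0.207 1.225
v 1.395 0.562 0.151
v 0.976 -0.061 0.942
v 1.405 0.235 -0.102
v 0.986 -0.388 0.689
v 1.56 -0.102 -0.285
v 1.141 -0.725 0.505
v 1.836 -0.397 -0.371
v 1.417 -1.02 0.42
v 2.193 -0.606 -0.346
v 1.773 -1.229 0.444
v 2.574 -0.696 -0.215
v 2.155 -1.319 0.575
v 2.923 -0.655 0.003
v 2.504 -1.277 0.793
v 3.186 -0.487 0.275
v 2.767 -1.11 1.065
v 3.324 -0.219 0.558
v 2.905 -0.842 1.349
v 3.314 0.108 0.811
v 2.895 -0.515 1.602
v 3.159 0.445 0.995
v 2.74 -0.178 1.785
v -1.437 3.928 -2.875
v -1.07 3.437 -3.153
v -2.35 3.423 -3.187
v -1.983 2.932 -3.465
v -2.001 3 -2.796
v -1.437 3.313 -2.603
v -1.983 3.547 -3.737
v -1.419 3.86 -3.544
v -1.407 3.202 -3.686
v -1.419 2.864 -3.104
v -2.001 3.996 -3.236
v -2.013 3.658 -2.654
v -1.174 3.727 -2.987
v -2.246 3.133 -3.353
v -2.257 3.173 -2.96
v -2.042 2.885 -3.123
v -1.389 3.654 -2.663
v -1.174 3.365 -2.827
v -1.721 3.108 -2.617
v -2.246 3.495 -3.513
v -2.031 3.206 -3.677
v -1.378 3.975 -3.217
v -1.163 3.687 -3.38
v -1.699 3.752 -3.723
v -1.156 3.3 -3.463
v -1.693 3.003 -3.647
v -1.692 3.365 -3.806
v -1.361 3.549 -3.693
v -1.163 3.101 -3.121
v -1.699 2.804 -3.305
v -1.71 2.845 -2.911
v -1.379 3.028 -2.798
v -1.361 2.963 -3.434
v -1.721 4.056 -3.035
v -2.257 3.759 -3.219
v -2.041 3.832 -3.542
v -1.71 4.015 -3.429
v -1.727 3.857 -2.693
v -2.264 3.56 -2.877
v -2.059 3.311 -2.647
v -1.728 3.495 -2.534
v -2.059 3.897 -2.906
f 2 1 5
f 2 5 3
f 3 5 6
f 3 6 4
f 5 1 7
f 5 7 6
f 6 7 8
f 6 8 4
f 7 1 9
f 7 9 8
f 8 9 10
f 8 10 4
f 9 1 11
f 9 11 10
f 10 11 12
f 10 12 4
f 11 1 13
f 11 13 12
f 12 13 14
f 12 14 4
f 13 1 15
f 13 15 14
f 14 15 16
f 14 16 4
f 15 1 17
f 15 17 16
f 16 17 18
f 16 18 4
f 17 1 19
f 17 19 18
f 18 19 20
f 18 20 4
f 19 1 21
f 19 21 20
f 20 21 22
f 20 22 4
f 21 1 23
f 21 23 22
f 22 23 24
f 22 24 4
f 23 1 25
f 23 25 24
f 24 25 26
f 24 26 4
f 25 1 27
f 25 27 26
f 26 27 28
f 26 28 4
f 27 1 29
f 27 29 28
f 28 29 30
f 28 30 4
f 29 1 31
f 29 31 30
f 30 31 32
f 30 32 4
f 31 1 33
f 31 33 32
f 32 33 34
f 32 34 4
f 33 1 2
f 33 2 34
f 34 2 3
f 34 3 4
f 35 72 51
f 72 46 75
f 51 75 40
f 72 75 51
f 35 51 47
f 51 40 52
f 47 52 36
f 51 52 47
f 35 47 56
f 47 36 57
f 56 57 42
f 47 57 56
f 35 56 68
f 56 42 71
f 68 71 45
f 56 71 68
f 35 68 72
f 68 45 76
f 72 76 46
f 68 76 72
f 36 52 63
f 52 40 66
f 63 66 44
f 52 66 63
f 40 75 53
f 75 46 74
f 53 74 39
f 75 74 53
f 46 76 73
f 76 45 69
f 73 69 37
f 76 69 73
f 45 71 70
f 71 42 58
f 70 58 41
f 71 58 70
f 42 57 62
f 57 36 59
f 62 59 43
f 57 59 62
f 38 64 50
f 64 44 65
f 50 65 39
f 64 65 50
f 38 50 48
f 50 39 49
f 48 49 37
f 50 49 48
f 38 48 55
f 48 37 54
f 55 54 41
f 48 54 55
f 38 55 60
f 55 41 61
f 60 61 43
f 55 61 60
f 38 60 64
f 60 43 67
f 64 67 44
f 60 67 64
f 39 65 53
f 65 44 66
f 53 66 40
f 65 66 53
f 37 49 73
f 49 39 74
f 73 74 46
f 49 74 73
f 41 54 70
f 54 37 69
f 70 69 45
f 54 69 70
f 43 61 62
f 61 41 58
f 62 58 42
f 61 58 62
f 44 67 63
f 67 43 59
f 63 59 36
f 67 59 63



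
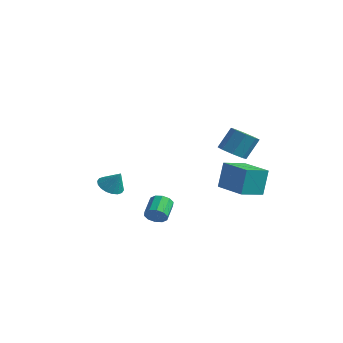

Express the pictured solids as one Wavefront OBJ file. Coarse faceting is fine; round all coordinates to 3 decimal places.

v 2.706 3.347 2.248
v 3.361 3.798 1.848
v 3.589 4.624 3.152
v 2.934 4.173 3.552
v 2.753 4.094 1.767
v 2.981 4.92 3.071
v 2.118 3.953 1.967
v 2.345 4.779 3.271
v 1.827 3.457 2.332
v 2.055 4.282 3.636
v 2.051 2.896 2.648
v 2.279 3.722 3.952
v 2.659 2.6 2.729
v 2.887 3.426 4.033
v 3.295 2.741 2.529
v 3.522 3.567 3.833
v 3.585 3.238 2.164
v 3.813 4.063 3.468
v 0.859 -0.775 -1.872
v 1.405 -0.716 -1.455
v 0.847 0.315 -0.87
v 0.301 0.255 -1.288
v 1.479 -0.48 -1.802
v 0.92 0.551 -1.217
v 1.315 -0.356 -2.176
v 0.757 0.675 -1.591
v 0.978 -0.393 -2.434
v 0.419 0.638 -1.85
v 0.595 -0.575 -2.477
v 0.037 0.455 -1.893
v 0.313 -0.835 -2.29
v -0.245 0.196 -1.705
v 0.24 -1.071 -1.943
v -0.319 -0.04 -1.358
v 0.403 -1.195 -1.569
v -0.155 -0.164 -0.984
v 0.741 -1.158 -1.31
v 0.182 -0.127 -0.726
v 1.123 -0.975 -1.267
v 0.565 0.055 -0.683
v -4.11 0.574 -1.509
v -3.609 1.139 -1.9
v -3.43 0.746 -0.391
v -3.889 1.354 -1.764
v -4.212 1.415 -1.577
v -4.515 1.309 -1.377
v -4.738 1.057 -1.203
v -4.836 0.71 -1.089
v -4.79 0.336 -1.059
v -4.61 0.009 -1.118
v -4.33 -0.207 -1.255
v -4.007 -0.267 -1.442
v -3.704 -0.162 -1.642
v -3.481 0.09 -1.816
v -3.383 0.437 -1.929
v -3.429 0.811 -1.959
v 2.186 2.793 -0.334
v 2.14 3.274 1.348
v 2.477 4.269 -0.748
v 2.432 4.749 0.935
v 4.248 2.431 -0.175
v 4.203 2.911 1.508
v 4.54 3.906 -0.588
v 4.494 4.387 1.094
f 2 1 5
f 2 5 3
f 3 5 6
f 3 6 4
f 5 1 7
f 5 7 6
f 6 7 8
f 6 8 4
f 7 1 9
f 7 9 8
f 8 9 10
f 8 10 4
f 9 1 11
f 9 11 10
f 10 11 12
f 10 12 4
f 11 1 13
f 11 13 12
f 12 13 14
f 12 14 4
f 13 1 15
f 13 15 14
f 14 15 16
f 14 16 4
f 15 1 17
f 15 17 16
f 16 17 18
f 16 18 4
f 17 1 2
f 17 2 18
f 18 2 3
f 18 3 4
f 20 19 23
f 20 23 21
f 21 23 24
f 21 24 22
f 23 19 25
f 23 25 24
f 24 25 26
f 24 26 22
f 25 19 27
f 25 27 26
f 26 27 28
f 26 28 22
f 27 19 29
f 27 29 28
f 28 29 30
f 28 30 22
f 29 19 31
f 29 31 30
f 30 31 32
f 30 32 22
f 31 19 33
f 31 33 32
f 32 33 34
f 32 34 22
f 33 19 35
f 33 35 34
f 34 35 36
f 34 36 22
f 35 19 37
f 35 37 36
f 36 37 38
f 36 38 22
f 37 19 39
f 37 39 38
f 38 39 40
f 38 40 22
f 39 19 20
f 39 20 40
f 40 20 21
f 40 21 22
f 42 41 44
f 42 44 43
f 44 41 45
f 44 45 43
f 45 41 46
f 45 46 43
f 46 41 47
f 46 47 43
f 47 41 48
f 47 48 43
f 48 41 49
f 48 49 43
f 49 41 50
f 49 50 43
f 50 41 51
f 50 51 43
f 51 41 52
f 51 52 43
f 52 41 53
f 52 53 43
f 53 41 54
f 53 54 43
f 54 41 55
f 54 55 43
f 55 41 56
f 55 56 43
f 56 41 42
f 56 42 43
f 58 60 57
f 61 58 57
f 57 60 59
f 59 61 57
f 58 64 60
f 62 58 61
f 62 64 58
f 60 64 59
f 63 61 59
f 59 64 63
f 63 62 61
f 64 62 63



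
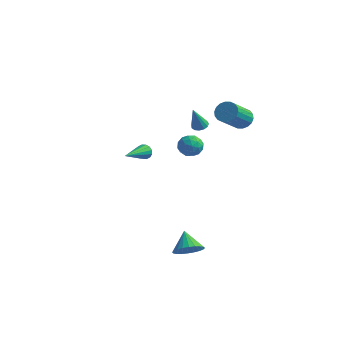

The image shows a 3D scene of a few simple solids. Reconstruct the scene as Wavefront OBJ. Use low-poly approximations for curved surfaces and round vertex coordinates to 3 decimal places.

v 1.343 1.201 2.159
v 2.067 1.066 1.944
v 1.013 0.074 1.756
v 1.737 -0.061 1.541
v 1.561 -0.015 2.286
v 1.765 0.682 2.535
v 1.315 0.458 1.165
v 1.519 1.155 1.414
v 2.05 0.607 1.329
v 2.202 0.315 2.022
v 0.878 0.825 1.678
v 1.03 0.533 2.371
v 1.734 1.233 2.087
v 1.346 -0.093 1.613
v 1.243 -0.066 2.051
v 1.668 -0.145 1.925
v 1.556 1.007 2.435
v 1.982 0.927 2.308
v 1.685 0.292 2.509
v 1.098 0.213 1.392
v 1.524 0.133 1.265
v 1.412 1.285 1.775
v 1.837 1.206 1.649
v 1.395 0.848 1.191
v 2.149 0.884 1.599
v 1.956 0.221 1.362
v 1.707 0.526 1.141
v 1.827 0.936 1.287
v 2.239 0.712 2.006
v 2.045 0.049 1.769
v 1.942 0.076 2.208
v 2.061 0.486 2.354
v 2.229 0.442 1.645
v 1.035 1.091 1.931
v 0.841 0.428 1.694
v 1.019 0.654 1.346
v 1.138 1.064 1.492
v 1.124 0.919 2.338
v 0.931 0.256 2.101
v 1.253 0.204 2.413
v 1.373 0.614 2.559
v 0.851 0.698 2.055
v 1.354 1.867 2.791
v 1.853 1.866 2.828
v 1.246 1.293 4.249
v 1.767 2.118 2.921
v 1.55 2.29 2.973
v 1.271 2.328 2.967
v 1.019 2.22 2.906
v 0.872 2 2.808
v 0.879 1.738 2.705
v 1.037 1.517 2.63
v 1.295 1.407 2.606
v 1.572 1.443 2.641
v 1.78 1.615 2.723
v 3.398 -2.616 -4.14
v 3.898 -1.9 -4.312
v 2.682 -1.904 -3.26
v 3.646 -1.864 -4.547
v 3.355 -1.942 -4.72
v 3.071 -2.123 -4.805
v 2.837 -2.379 -4.789
v 2.688 -2.671 -4.674
v 2.648 -2.955 -4.478
v 2.721 -3.187 -4.23
v 2.898 -3.332 -3.969
v 3.151 -3.368 -3.734
v 3.442 -3.29 -3.56
v 3.726 -3.109 -3.475
v 3.96 -2.853 -3.492
v 4.109 -2.561 -3.607
v 4.149 -2.277 -3.803
v 4.075 -2.045 -4.051
v 2.712 4.095 2.644
v 3.426 3.975 2.556
v 3.323 2.444 3.808
v 2.608 2.565 3.896
v 3.418 4.181 2.807
v 3.315 2.651 4.059
v 3.27 4.37 3.026
v 3.167 2.84 4.278
v 3.011 4.504 3.169
v 2.908 2.974 4.421
v 2.693 4.558 3.208
v 2.59 3.028 4.46
v 2.379 4.52 3.135
v 2.276 2.99 4.388
v 2.131 4.398 2.966
v 2.027 2.868 4.218
v 1.997 4.216 2.732
v 1.894 2.685 3.984
v 2.005 4.009 2.481
v 1.902 2.479 3.733
v 2.153 3.82 2.262
v 2.05 2.29 3.514
v 2.412 3.686 2.119
v 2.309 2.156 3.371
v 2.73 3.632 2.08
v 2.627 2.102 3.332
v 3.044 3.67 2.152
v 2.941 2.14 3.405
v 3.293 3.792 2.322
v 3.189 2.262 3.574
v -2.421 2.021 -0.658
v -2.146 2.164 -0.228
v -2.439 0.079 -0.002
v -2.409 2.191 -0.156
v -2.675 2.172 -0.218
v -2.874 2.113 -0.398
v -2.951 2.029 -0.648
v -2.886 1.944 -0.9
v -2.696 1.878 -1.088
v -2.433 1.852 -1.16
v -2.166 1.87 -1.098
v -1.968 1.929 -0.917
v -1.891 2.013 -0.668
v -1.956 2.099 -0.415
f 1 38 17
f 38 12 41
f 17 41 6
f 38 41 17
f 1 17 13
f 17 6 18
f 13 18 2
f 17 18 13
f 1 13 22
f 13 2 23
f 22 23 8
f 13 23 22
f 1 22 34
f 22 8 37
f 34 37 11
f 22 37 34
f 1 34 38
f 34 11 42
f 38 42 12
f 34 42 38
f 2 18 29
f 18 6 32
f 29 32 10
f 18 32 29
f 6 41 19
f 41 12 40
f 19 40 5
f 41 40 19
f 12 42 39
f 42 11 35
f 39 35 3
f 42 35 39
f 11 37 36
f 37 8 24
f 36 24 7
f 37 24 36
f 8 23 28
f 23 2 25
f 28 25 9
f 23 25 28
f 4 30 16
f 30 10 31
f 16 31 5
f 30 31 16
f 4 16 14
f 16 5 15
f 14 15 3
f 16 15 14
f 4 14 21
f 14 3 20
f 21 20 7
f 14 20 21
f 4 21 26
f 21 7 27
f 26 27 9
f 21 27 26
f 4 26 30
f 26 9 33
f 30 33 10
f 26 33 30
f 5 31 19
f 31 10 32
f 19 32 6
f 31 32 19
f 3 15 39
f 15 5 40
f 39 40 12
f 15 40 39
f 7 20 36
f 20 3 35
f 36 35 11
f 20 35 36
f 9 27 28
f 27 7 24
f 28 24 8
f 27 24 28
f 10 33 29
f 33 9 25
f 29 25 2
f 33 25 29
f 44 43 46
f 44 46 45
f 46 43 47
f 46 47 45
f 47 43 48
f 47 48 45
f 48 43 49
f 48 49 45
f 49 43 50
f 49 50 45
f 50 43 51
f 50 51 45
f 51 43 52
f 51 52 45
f 52 43 53
f 52 53 45
f 53 43 54
f 53 54 45
f 54 43 55
f 54 55 45
f 55 43 44
f 55 44 45
f 57 56 59
f 57 59 58
f 59 56 60
f 59 60 58
f 60 56 61
f 60 61 58
f 61 56 62
f 61 62 58
f 62 56 63
f 62 63 58
f 63 56 64
f 63 64 58
f 64 56 65
f 64 65 58
f 65 56 66
f 65 66 58
f 66 56 67
f 66 67 58
f 67 56 68
f 67 68 58
f 68 56 69
f 68 69 58
f 69 56 70
f 69 70 58
f 70 56 71
f 70 71 58
f 71 56 72
f 71 72 58
f 72 56 73
f 72 73 58
f 73 56 57
f 73 57 58
f 75 74 78
f 75 78 76
f 76 78 79
f 76 79 77
f 78 74 80
f 78 80 79
f 79 80 81
f 79 81 77
f 80 74 82
f 80 82 81
f 81 82 83
f 81 83 77
f 82 74 84
f 82 84 83
f 83 84 85
f 83 85 77
f 84 74 86
f 84 86 85
f 85 86 87
f 85 87 77
f 86 74 88
f 86 88 87
f 87 88 89
f 87 89 77
f 88 74 90
f 88 90 89
f 89 90 91
f 89 91 77
f 90 74 92
f 90 92 91
f 91 92 93
f 91 93 77
f 92 74 94
f 92 94 93
f 93 94 95
f 93 95 77
f 94 74 96
f 94 96 95
f 95 96 97
f 95 97 77
f 96 74 98
f 96 98 97
f 97 98 99
f 97 99 77
f 98 74 100
f 98 100 99
f 99 100 101
f 99 101 77
f 100 74 102
f 100 102 101
f 101 102 103
f 101 103 77
f 102 74 75
f 102 75 103
f 103 75 76
f 103 76 77
f 105 104 107
f 105 107 106
f 107 104 108
f 107 108 106
f 108 104 109
f 108 109 106
f 109 104 110
f 109 110 106
f 110 104 111
f 110 111 106
f 111 104 112
f 111 112 106
f 112 104 113
f 112 113 106
f 113 104 114
f 113 114 106
f 114 104 115
f 114 115 106
f 115 104 116
f 115 116 106
f 116 104 117
f 116 117 106
f 117 104 105
f 117 105 106



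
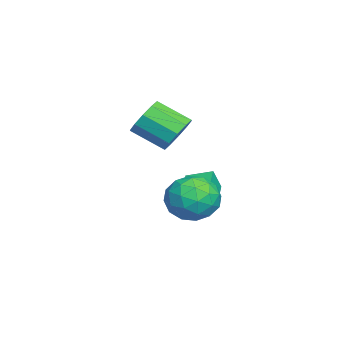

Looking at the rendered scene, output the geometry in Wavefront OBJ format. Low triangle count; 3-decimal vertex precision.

v -3.595 3.05 -4.277
v -3.349 2.749 -3.356
v -3.476 4.156 -3.948
v -3.23 3.855 -3.027
v -1.87 3.005 -4.753
v -1.624 2.704 -3.832
v -1.751 4.111 -4.424
v -1.505 3.81 -3.503
v -1.315 2.668 -0.422
v -0.459 2.734 -0.064
v -0.709 1.398 0.78
v -1.565 1.332 0.422
v -0.819 3.02 0.281
v -1.069 1.684 1.126
v -1.368 3.171 0.358
v -1.618 1.835 1.203
v -1.897 3.13 0.137
v -2.147 1.795 0.981
v -2.203 2.913 -0.298
v -2.454 1.577 0.547
v -2.171 2.602 -0.78
v -2.421 1.266 0.064
v -1.811 2.316 -1.126
v -2.061 0.98 -0.281
v -1.262 2.165 -1.203
v -1.512 0.829 -0.358
v -0.733 2.205 -0.981
v -0.983 0.87 -0.137
v -0.426 2.423 -0.547
v -0.677 1.087 0.298
v 1.373 4.537 -2.494
v 2.323 4.179 -2.009
v 1.017 2.841 -3.051
v 1.967 2.483 -2.566
v 1.106 2.827 -1.929
v 1.326 3.875 -1.585
v 2.014 3.145 -3.475
v 2.234 4.193 -3.131
v 2.719 3.318 -2.616
v 2.158 3.122 -1.661
v 1.182 3.898 -3.399
v 0.621 3.702 -2.444
v 1.879 4.507 -2.202
v 1.461 2.513 -2.858
v 0.955 2.716 -2.483
v 1.513 2.505 -2.198
v 1.293 4.329 -1.953
v 1.852 4.118 -1.668
v 1.136 3.324 -1.621
v 1.488 2.902 -3.392
v 2.047 2.691 -3.107
v 1.827 4.515 -2.862
v 2.385 4.304 -2.577
v 2.204 3.696 -3.439
v 2.671 3.79 -2.274
v 2.461 2.793 -2.602
v 2.489 3.182 -3.136
v 2.618 3.798 -2.934
v 2.341 3.675 -1.713
v 2.131 2.678 -2.04
v 1.625 2.881 -1.666
v 1.755 3.497 -1.463
v 2.574 3.169 -2.069
v 1.209 4.342 -3.02
v 0.999 3.345 -3.347
v 1.585 3.523 -3.597
v 1.715 4.139 -3.394
v 0.879 4.227 -2.458
v 0.669 3.23 -2.786
v 0.722 3.222 -2.126
v 0.851 3.838 -1.924
v 0.766 3.851 -2.991
f 2 4 1
f 5 2 1
f 1 4 3
f 3 5 1
f 2 8 4
f 6 2 5
f 6 8 2
f 4 8 3
f 7 5 3
f 3 8 7
f 7 6 5
f 8 6 7
f 10 9 13
f 10 13 11
f 11 13 14
f 11 14 12
f 13 9 15
f 13 15 14
f 14 15 16
f 14 16 12
f 15 9 17
f 15 17 16
f 16 17 18
f 16 18 12
f 17 9 19
f 17 19 18
f 18 19 20
f 18 20 12
f 19 9 21
f 19 21 20
f 20 21 22
f 20 22 12
f 21 9 23
f 21 23 22
f 22 23 24
f 22 24 12
f 23 9 25
f 23 25 24
f 24 25 26
f 24 26 12
f 25 9 27
f 25 27 26
f 26 27 28
f 26 28 12
f 27 9 29
f 27 29 28
f 28 29 30
f 28 30 12
f 29 9 10
f 29 10 30
f 30 10 11
f 30 11 12
f 31 68 47
f 68 42 71
f 47 71 36
f 68 71 47
f 31 47 43
f 47 36 48
f 43 48 32
f 47 48 43
f 31 43 52
f 43 32 53
f 52 53 38
f 43 53 52
f 31 52 64
f 52 38 67
f 64 67 41
f 52 67 64
f 31 64 68
f 64 41 72
f 68 72 42
f 64 72 68
f 32 48 59
f 48 36 62
f 59 62 40
f 48 62 59
f 36 71 49
f 71 42 70
f 49 70 35
f 71 70 49
f 42 72 69
f 72 41 65
f 69 65 33
f 72 65 69
f 41 67 66
f 67 38 54
f 66 54 37
f 67 54 66
f 38 53 58
f 53 32 55
f 58 55 39
f 53 55 58
f 34 60 46
f 60 40 61
f 46 61 35
f 60 61 46
f 34 46 44
f 46 35 45
f 44 45 33
f 46 45 44
f 34 44 51
f 44 33 50
f 51 50 37
f 44 50 51
f 34 51 56
f 51 37 57
f 56 57 39
f 51 57 56
f 34 56 60
f 56 39 63
f 60 63 40
f 56 63 60
f 35 61 49
f 61 40 62
f 49 62 36
f 61 62 49
f 33 45 69
f 45 35 70
f 69 70 42
f 45 70 69
f 37 50 66
f 50 33 65
f 66 65 41
f 50 65 66
f 39 57 58
f 57 37 54
f 58 54 38
f 57 54 58
f 40 63 59
f 63 39 55
f 59 55 32
f 63 55 59



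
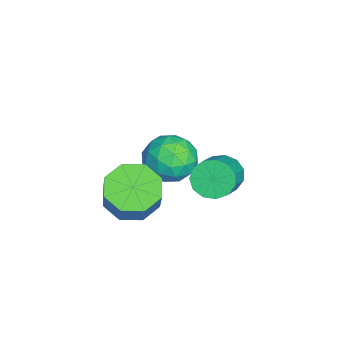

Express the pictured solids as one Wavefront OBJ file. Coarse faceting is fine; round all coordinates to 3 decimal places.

v 1.307 -2.724 -2.321
v 2.076 -3.015 -2.755
v 2.723 -2.888 -1.692
v 1.953 -2.596 -1.259
v 1.995 -2.309 -2.79
v 2.641 -2.182 -1.727
v 1.51 -1.845 -2.55
v 2.157 -1.718 -1.488
v 0.907 -1.897 -2.176
v 1.553 -1.77 -1.114
v 0.537 -2.432 -1.888
v 1.184 -2.305 -0.825
v 0.619 -3.138 -1.853
v 1.265 -3.011 -0.79
v 1.103 -3.602 -2.092
v 1.75 -3.475 -1.03
v 1.707 -3.55 -2.466
v 2.353 -3.423 -1.404
v -1.27 -0.961 -2.744
v -0.934 -1.461 -3.502
v -2.166 -2.179 -2.338
v -1.83 -2.679 -3.096
v -1.245 -2.476 -2.352
v -0.692 -1.724 -2.603
v -2.408 -1.916 -3.237
v -1.855 -1.164 -3.488
v -1.638 -2.051 -3.806
v -0.919 -2.397 -3.259
v -2.181 -1.243 -2.581
v -1.462 -1.589 -2.034
v -1.023 -1.104 -3.159
v -2.077 -2.536 -2.681
v -1.733 -2.417 -2.244
v -1.536 -2.71 -2.689
v -0.881 -1.259 -2.63
v -0.684 -1.553 -3.075
v -0.867 -2.149 -2.4
v -2.416 -2.087 -2.765
v -2.219 -2.381 -3.21
v -1.564 -0.93 -3.151
v -1.367 -1.223 -3.596
v -2.233 -1.491 -3.44
v -1.239 -1.745 -3.783
v -1.766 -2.461 -3.544
v -2.106 -2.012 -3.627
v -1.78 -1.57 -3.775
v -0.817 -1.948 -3.461
v -1.344 -2.664 -3.222
v -1 -2.545 -2.785
v -0.675 -2.103 -2.933
v -1.231 -2.295 -3.64
v -1.756 -0.976 -2.618
v -2.283 -1.692 -2.379
v -2.425 -1.537 -2.907
v -2.1 -1.095 -3.055
v -1.334 -1.179 -2.296
v -1.861 -1.895 -2.057
v -1.32 -2.07 -2.065
v -0.994 -1.628 -2.213
v -1.869 -1.345 -2.2
v 1.025 -0.014 -1.259
v 1.367 0.46 -1.644
v 2.618 0.268 -0.766
v 2.275 -0.206 -0.381
v 1.193 0.659 -1.351
v 2.443 0.467 -0.474
v 0.965 0.644 -1.03
v 2.216 0.453 -0.152
v 0.756 0.421 -0.781
v 2.007 0.229 0.097
v 0.632 0.059 -0.684
v 1.883 -0.132 0.194
v 0.633 -0.326 -0.769
v 1.884 -0.517 0.108
v 0.759 -0.612 -1.01
v 2.009 -0.804 -0.132
v 0.968 -0.708 -1.33
v 2.219 -0.9 -0.452
v 1.196 -0.584 -1.627
v 2.447 -0.776 -0.75
v 1.369 -0.279 -1.808
v 2.62 -0.471 -0.93
v 1.433 0.11 -1.814
v 2.684 -0.082 -0.936
f 2 1 5
f 2 5 3
f 3 5 6
f 3 6 4
f 5 1 7
f 5 7 6
f 6 7 8
f 6 8 4
f 7 1 9
f 7 9 8
f 8 9 10
f 8 10 4
f 9 1 11
f 9 11 10
f 10 11 12
f 10 12 4
f 11 1 13
f 11 13 12
f 12 13 14
f 12 14 4
f 13 1 15
f 13 15 14
f 14 15 16
f 14 16 4
f 15 1 17
f 15 17 16
f 16 17 18
f 16 18 4
f 17 1 2
f 17 2 18
f 18 2 3
f 18 3 4
f 19 56 35
f 56 30 59
f 35 59 24
f 56 59 35
f 19 35 31
f 35 24 36
f 31 36 20
f 35 36 31
f 19 31 40
f 31 20 41
f 40 41 26
f 31 41 40
f 19 40 52
f 40 26 55
f 52 55 29
f 40 55 52
f 19 52 56
f 52 29 60
f 56 60 30
f 52 60 56
f 20 36 47
f 36 24 50
f 47 50 28
f 36 50 47
f 24 59 37
f 59 30 58
f 37 58 23
f 59 58 37
f 30 60 57
f 60 29 53
f 57 53 21
f 60 53 57
f 29 55 54
f 55 26 42
f 54 42 25
f 55 42 54
f 26 41 46
f 41 20 43
f 46 43 27
f 41 43 46
f 22 48 34
f 48 28 49
f 34 49 23
f 48 49 34
f 22 34 32
f 34 23 33
f 32 33 21
f 34 33 32
f 22 32 39
f 32 21 38
f 39 38 25
f 32 38 39
f 22 39 44
f 39 25 45
f 44 45 27
f 39 45 44
f 22 44 48
f 44 27 51
f 48 51 28
f 44 51 48
f 23 49 37
f 49 28 50
f 37 50 24
f 49 50 37
f 21 33 57
f 33 23 58
f 57 58 30
f 33 58 57
f 25 38 54
f 38 21 53
f 54 53 29
f 38 53 54
f 27 45 46
f 45 25 42
f 46 42 26
f 45 42 46
f 28 51 47
f 51 27 43
f 47 43 20
f 51 43 47
f 62 61 65
f 62 65 63
f 63 65 66
f 63 66 64
f 65 61 67
f 65 67 66
f 66 67 68
f 66 68 64
f 67 61 69
f 67 69 68
f 68 69 70
f 68 70 64
f 69 61 71
f 69 71 70
f 70 71 72
f 70 72 64
f 71 61 73
f 71 73 72
f 72 73 74
f 72 74 64
f 73 61 75
f 73 75 74
f 74 75 76
f 74 76 64
f 75 61 77
f 75 77 76
f 76 77 78
f 76 78 64
f 77 61 79
f 77 79 78
f 78 79 80
f 78 80 64
f 79 61 81
f 79 81 80
f 80 81 82
f 80 82 64
f 81 61 83
f 81 83 82
f 82 83 84
f 82 84 64
f 83 61 62
f 83 62 84
f 84 62 63
f 84 63 64



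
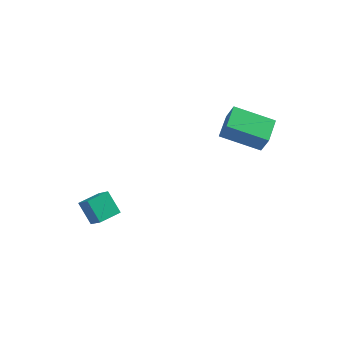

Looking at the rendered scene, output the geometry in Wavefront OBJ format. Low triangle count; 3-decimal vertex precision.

v -2.187 -1.235 -3.008
v -1.676 -1.649 -2.365
v -2.8 -0.828 -2.259
v -2.289 -1.241 -1.616
v -1.631 -0.479 -2.964
v -1.12 -0.892 -2.321
v -2.244 -0.071 -2.215
v -1.733 -0.485 -1.572
v 1.57 3.184 -0.611
v 1.911 2.961 0.269
v 1.571 4.289 -0.331
v 1.913 4.066 0.549
v 3.207 3.334 -1.209
v 3.549 3.111 -0.329
v 3.209 4.439 -0.929
v 3.55 4.216 -0.049
f 2 4 1
f 5 2 1
f 1 4 3
f 3 5 1
f 2 8 4
f 6 2 5
f 6 8 2
f 4 8 3
f 7 5 3
f 3 8 7
f 7 6 5
f 8 6 7
f 10 12 9
f 13 10 9
f 9 12 11
f 11 13 9
f 10 16 12
f 14 10 13
f 14 16 10
f 12 16 11
f 15 13 11
f 11 16 15
f 15 14 13
f 16 14 15



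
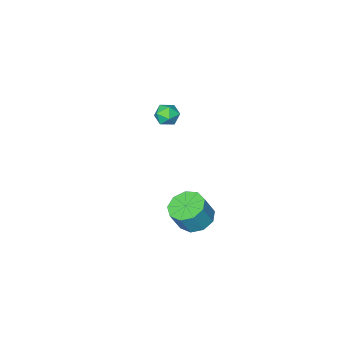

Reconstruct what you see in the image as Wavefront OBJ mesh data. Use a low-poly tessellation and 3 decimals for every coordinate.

v -0.314 -3.027 -1.39
v 0.238 -2.505 -1.497
v 0.402 -3.615 -0.563
v 0.954 -3.093 -0.67
v 0.301 -2.894 -0.319
v -0.142 -2.531 -0.83
v 0.782 -3.589 -1.23
v 0.339 -3.226 -1.741
v 0.915 -2.852 -1.398
v 0.618 -2.423 -0.835
v 0.022 -3.697 -1.225
v -0.275 -3.268 -0.662
v 3.365 3.848 -2.96
v 4.261 3.751 -3.394
v 4.87 3.735 -2.134
v 3.975 3.832 -1.7
v 4.111 4.413 -3.314
v 4.72 4.398 -2.053
v 3.612 4.811 -3.068
v 4.221 4.796 -1.807
v 2.997 4.758 -2.771
v 3.607 4.743 -1.511
v 2.555 4.279 -2.563
v 3.165 4.264 -1.303
v 2.492 3.599 -2.541
v 3.101 3.583 -1.281
v 2.838 3.034 -2.715
v 3.447 3.019 -1.455
v 3.43 2.851 -3.004
v 4.039 2.835 -1.743
v 3.992 3.134 -3.272
v 4.601 3.118 -2.011
f 1 12 6
f 1 6 2
f 1 2 8
f 1 8 11
f 1 11 12
f 2 6 10
f 6 12 5
f 12 11 3
f 11 8 7
f 8 2 9
f 4 10 5
f 4 5 3
f 4 3 7
f 4 7 9
f 4 9 10
f 5 10 6
f 3 5 12
f 7 3 11
f 9 7 8
f 10 9 2
f 14 13 17
f 14 17 15
f 15 17 18
f 15 18 16
f 17 13 19
f 17 19 18
f 18 19 20
f 18 20 16
f 19 13 21
f 19 21 20
f 20 21 22
f 20 22 16
f 21 13 23
f 21 23 22
f 22 23 24
f 22 24 16
f 23 13 25
f 23 25 24
f 24 25 26
f 24 26 16
f 25 13 27
f 25 27 26
f 26 27 28
f 26 28 16
f 27 13 29
f 27 29 28
f 28 29 30
f 28 30 16
f 29 13 31
f 29 31 30
f 30 31 32
f 30 32 16
f 31 13 14
f 31 14 32
f 32 14 15
f 32 15 16



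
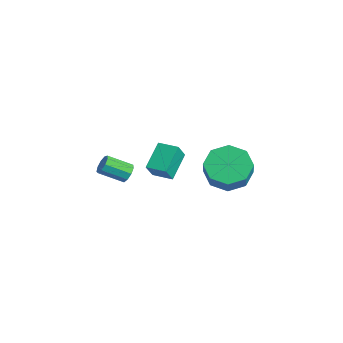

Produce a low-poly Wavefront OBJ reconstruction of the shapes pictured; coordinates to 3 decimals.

v 1.849 2.966 1.406
v 2.678 3.345 0.925
v 3.419 2.953 1.893
v 2.591 2.574 2.374
v 2.337 3.873 1.401
v 3.078 3.481 2.368
v 1.71 3.87 1.879
v 2.452 3.478 2.847
v 1.166 3.338 2.081
v 1.907 2.946 3.048
v 1.021 2.587 1.887
v 1.762 2.195 2.855
v 1.362 2.059 1.412
v 2.103 1.667 2.379
v 1.988 2.062 0.933
v 2.73 1.67 1.901
v 2.533 2.594 0.732
v 3.274 2.202 1.699
v -2.646 0.484 -0.646
v -2.396 0.177 -0.967
v -2.843 -0.83 -0.356
v -3.094 -0.524 -0.034
v -2.194 0.254 -0.693
v -2.641 -0.753 -0.082
v -2.203 0.438 -0.397
v -2.651 -0.569 0.214
v -2.421 0.643 -0.217
v -2.868 -0.364 0.394
v -2.743 0.774 -0.238
v -3.19 -0.233 0.373
v -3.021 0.769 -0.449
v -3.468 -0.238 0.162
v -3.123 0.63 -0.753
v -3.57 -0.377 -0.141
v -3.002 0.423 -1.006
v -3.449 -0.584 -0.395
v -2.715 0.244 -1.091
v -3.162 -0.763 -0.479
v -0.527 1.224 1.814
v -0.16 0.747 2.626
v 0.21 1.791 1.814
v 0.577 1.314 2.626
v 0.163 0.326 0.974
v 0.53 -0.151 1.786
v 0.9 0.893 0.974
v 1.267 0.416 1.786
f 2 1 5
f 2 5 3
f 3 5 6
f 3 6 4
f 5 1 7
f 5 7 6
f 6 7 8
f 6 8 4
f 7 1 9
f 7 9 8
f 8 9 10
f 8 10 4
f 9 1 11
f 9 11 10
f 10 11 12
f 10 12 4
f 11 1 13
f 11 13 12
f 12 13 14
f 12 14 4
f 13 1 15
f 13 15 14
f 14 15 16
f 14 16 4
f 15 1 17
f 15 17 16
f 16 17 18
f 16 18 4
f 17 1 2
f 17 2 18
f 18 2 3
f 18 3 4
f 20 19 23
f 20 23 21
f 21 23 24
f 21 24 22
f 23 19 25
f 23 25 24
f 24 25 26
f 24 26 22
f 25 19 27
f 25 27 26
f 26 27 28
f 26 28 22
f 27 19 29
f 27 29 28
f 28 29 30
f 28 30 22
f 29 19 31
f 29 31 30
f 30 31 32
f 30 32 22
f 31 19 33
f 31 33 32
f 32 33 34
f 32 34 22
f 33 19 35
f 33 35 34
f 34 35 36
f 34 36 22
f 35 19 37
f 35 37 36
f 36 37 38
f 36 38 22
f 37 19 20
f 37 20 38
f 38 20 21
f 38 21 22
f 40 42 39
f 43 40 39
f 39 42 41
f 41 43 39
f 40 46 42
f 44 40 43
f 44 46 40
f 42 46 41
f 45 43 41
f 41 46 45
f 45 44 43
f 46 44 45



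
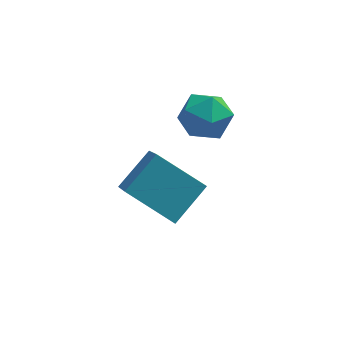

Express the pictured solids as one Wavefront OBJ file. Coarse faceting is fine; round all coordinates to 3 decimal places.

v -1.195 0.85 1.307
v -0.383 0.304 1.168
v -1.717 -0.204 2.392
v -0.905 -0.75 2.253
v -0.837 0.133 2.692
v -0.515 0.784 2.021
v -1.585 -0.684 1.539
v -1.263 -0.033 0.868
v -0.624 -0.644 1.311
v -0.162 -0.139 2.023
v -1.938 0.239 1.537
v -1.476 0.744 2.249
v -2.099 -2.549 -1.156
v -3.661 -1.808 -0.17
v -2.307 -1.027 -2.631
v -3.869 -0.286 -1.645
v -1.071 -1.554 -0.275
v -2.633 -0.813 0.711
v -1.279 -0.032 -1.75
v -2.841 0.709 -0.764
f 1 12 6
f 1 6 2
f 1 2 8
f 1 8 11
f 1 11 12
f 2 6 10
f 6 12 5
f 12 11 3
f 11 8 7
f 8 2 9
f 4 10 5
f 4 5 3
f 4 3 7
f 4 7 9
f 4 9 10
f 5 10 6
f 3 5 12
f 7 3 11
f 9 7 8
f 10 9 2
f 14 16 13
f 17 14 13
f 13 16 15
f 15 17 13
f 14 20 16
f 18 14 17
f 18 20 14
f 16 20 15
f 19 17 15
f 15 20 19
f 19 18 17
f 20 18 19



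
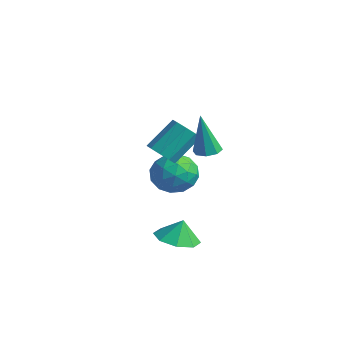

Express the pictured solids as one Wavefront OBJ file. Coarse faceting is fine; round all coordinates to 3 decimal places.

v -3.037 -1.212 0.915
v -2.497 -1.599 1.283
v -2.443 -0.356 2.514
v -2.983 0.032 2.145
v -2.28 -1.272 0.943
v -2.226 -0.029 2.173
v -2.417 -0.916 0.589
v -2.363 0.327 1.82
v -2.844 -0.699 0.388
v -2.79 0.545 1.619
v -3.361 -0.721 0.433
v -3.308 0.522 1.664
v -3.727 -0.973 0.704
v -3.673 0.27 1.934
v -3.77 -1.337 1.073
v -3.716 -0.093 2.303
v -3.469 -1.642 1.368
v -3.416 -0.399 2.599
v -2.967 -1.745 1.451
v -2.913 -0.502 2.682
v -3.864 0.714 -0.137
v -2.991 0.074 -0.442
v -4.889 -0.074 -1.418
v -4.016 -0.714 -1.723
v -4.514 -0.88 -0.728
v -3.88 -0.393 0.063
v -4 0.393 -1.923
v -3.366 0.88 -1.132
v -3.074 -0.124 -1.547
v -3.392 -0.911 -0.808
v -4.488 0.911 -1.052
v -4.806 0.124 -0.313
v -3.337 0.463 -0.177
v -4.543 -0.463 -1.683
v -4.835 -0.561 -1.098
v -4.322 -0.937 -1.278
v -3.86 0.189 0.12
v -3.347 -0.187 -0.059
v -4.242 -0.748 -0.227
v -4.533 0.187 -1.801
v -4.02 -0.189 -1.98
v -3.558 0.937 -0.582
v -3.045 0.561 -0.762
v -3.638 0.748 -1.633
v -2.873 -0.029 -1.006
v -3.476 -0.493 -1.759
v -3.466 0.158 -1.876
v -3.094 0.444 -1.411
v -3.06 -0.492 -0.571
v -3.663 -0.955 -1.324
v -3.955 -1.053 -0.74
v -3.583 -0.766 -0.274
v -3.109 -0.608 -1.221
v -4.217 0.955 -0.536
v -4.82 0.492 -1.289
v -4.297 0.766 -1.586
v -3.925 1.053 -1.12
v -4.404 0.493 -0.101
v -5.007 0.029 -0.854
v -4.786 -0.444 -0.449
v -4.414 -0.158 0.016
v -4.771 0.608 -0.639
v 0.886 -2.883 -1.678
v 1.421 -2.1 -1.924
v 0.974 -2.637 -0.702
v 0.687 -1.949 -1.896
v 0.07 -2.345 -1.74
v -0.07 -3.056 -1.548
v 0.351 -3.666 -1.431
v 1.085 -3.818 -1.459
v 1.702 -3.422 -1.615
v 1.842 -2.71 -1.808
v -1.187 -0.101 1.658
v -0.707 -0.491 1.617
v -1.273 -0.419 3.702
v -0.571 -0.043 1.693
v -0.796 0.371 1.748
v -1.25 0.509 1.751
v -1.667 0.29 1.699
v -1.804 -0.158 1.624
v -1.579 -0.573 1.568
v -1.125 -0.71 1.566
f 2 1 5
f 2 5 3
f 3 5 6
f 3 6 4
f 5 1 7
f 5 7 6
f 6 7 8
f 6 8 4
f 7 1 9
f 7 9 8
f 8 9 10
f 8 10 4
f 9 1 11
f 9 11 10
f 10 11 12
f 10 12 4
f 11 1 13
f 11 13 12
f 12 13 14
f 12 14 4
f 13 1 15
f 13 15 14
f 14 15 16
f 14 16 4
f 15 1 17
f 15 17 16
f 16 17 18
f 16 18 4
f 17 1 19
f 17 19 18
f 18 19 20
f 18 20 4
f 19 1 2
f 19 2 20
f 20 2 3
f 20 3 4
f 21 58 37
f 58 32 61
f 37 61 26
f 58 61 37
f 21 37 33
f 37 26 38
f 33 38 22
f 37 38 33
f 21 33 42
f 33 22 43
f 42 43 28
f 33 43 42
f 21 42 54
f 42 28 57
f 54 57 31
f 42 57 54
f 21 54 58
f 54 31 62
f 58 62 32
f 54 62 58
f 22 38 49
f 38 26 52
f 49 52 30
f 38 52 49
f 26 61 39
f 61 32 60
f 39 60 25
f 61 60 39
f 32 62 59
f 62 31 55
f 59 55 23
f 62 55 59
f 31 57 56
f 57 28 44
f 56 44 27
f 57 44 56
f 28 43 48
f 43 22 45
f 48 45 29
f 43 45 48
f 24 50 36
f 50 30 51
f 36 51 25
f 50 51 36
f 24 36 34
f 36 25 35
f 34 35 23
f 36 35 34
f 24 34 41
f 34 23 40
f 41 40 27
f 34 40 41
f 24 41 46
f 41 27 47
f 46 47 29
f 41 47 46
f 24 46 50
f 46 29 53
f 50 53 30
f 46 53 50
f 25 51 39
f 51 30 52
f 39 52 26
f 51 52 39
f 23 35 59
f 35 25 60
f 59 60 32
f 35 60 59
f 27 40 56
f 40 23 55
f 56 55 31
f 40 55 56
f 29 47 48
f 47 27 44
f 48 44 28
f 47 44 48
f 30 53 49
f 53 29 45
f 49 45 22
f 53 45 49
f 64 63 66
f 64 66 65
f 66 63 67
f 66 67 65
f 67 63 68
f 67 68 65
f 68 63 69
f 68 69 65
f 69 63 70
f 69 70 65
f 70 63 71
f 70 71 65
f 71 63 72
f 71 72 65
f 72 63 64
f 72 64 65
f 74 73 76
f 74 76 75
f 76 73 77
f 76 77 75
f 77 73 78
f 77 78 75
f 78 73 79
f 78 79 75
f 79 73 80
f 79 80 75
f 80 73 81
f 80 81 75
f 81 73 82
f 81 82 75
f 82 73 74
f 82 74 75

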